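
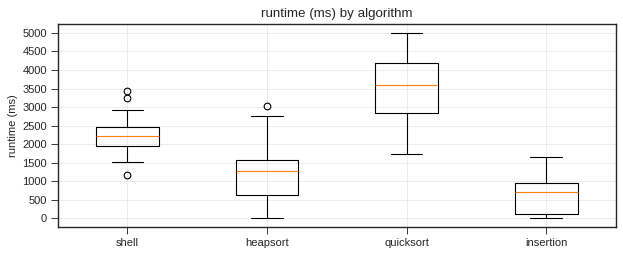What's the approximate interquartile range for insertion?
≈ 1000

Q3 ≈ 1000, Q1 ≈ 0; IQR ≈ 1000.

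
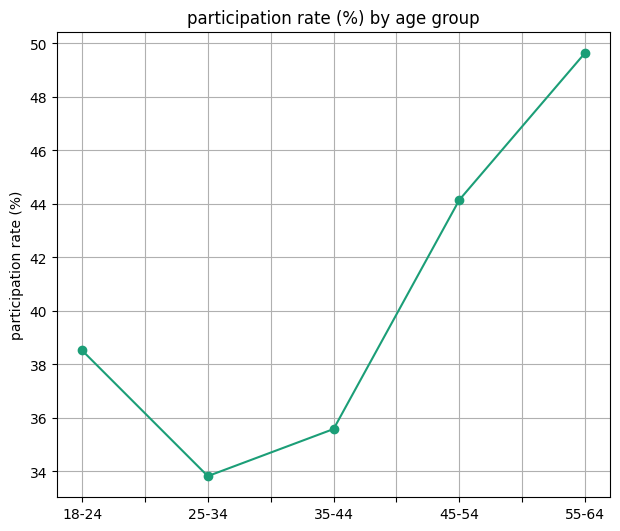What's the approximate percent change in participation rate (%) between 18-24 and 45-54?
18-24 ≈ 38, 45-54 ≈ 44; (44 − 38) / 38 ≈ +15.8%.

≈ +15.8%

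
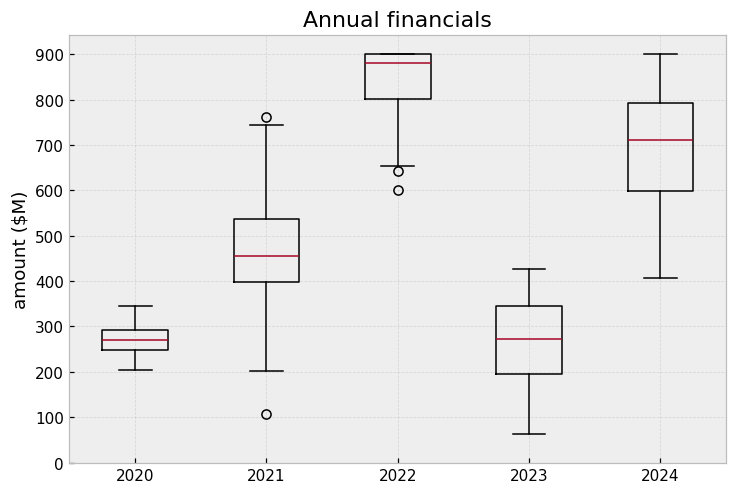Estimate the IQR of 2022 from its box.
≈ 100

Q3 ≈ 900, Q1 ≈ 800; IQR ≈ 100.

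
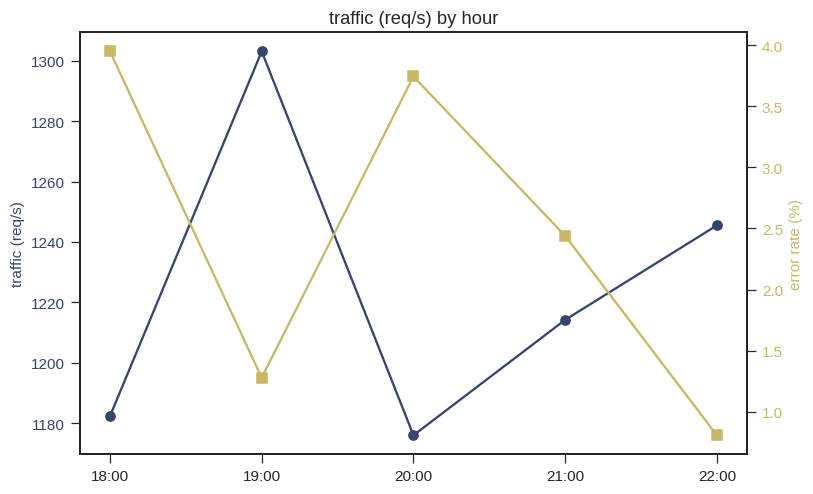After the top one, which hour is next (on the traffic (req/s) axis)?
22:00

Top 3 (on the traffic (req/s) axis): 19:00 ≈ 1300, 22:00 ≈ 1240, 21:00 ≈ 1220.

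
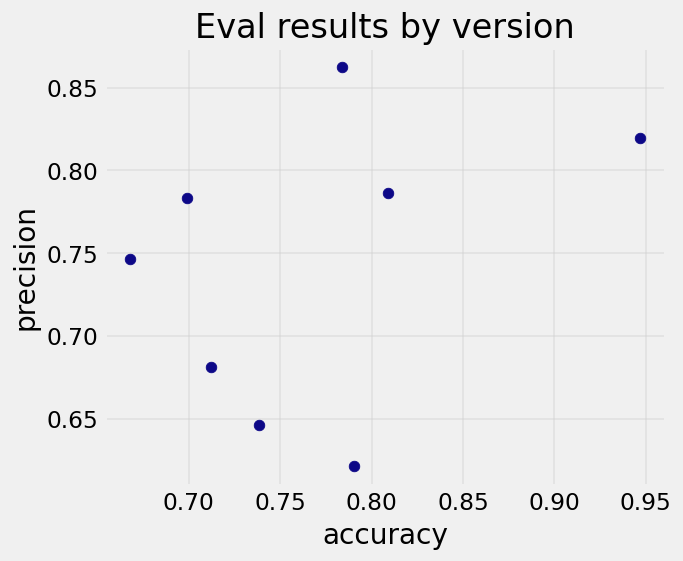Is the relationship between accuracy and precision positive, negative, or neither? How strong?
positive, weak

Points are positively correlated; weak (|r| ≈ 0.3).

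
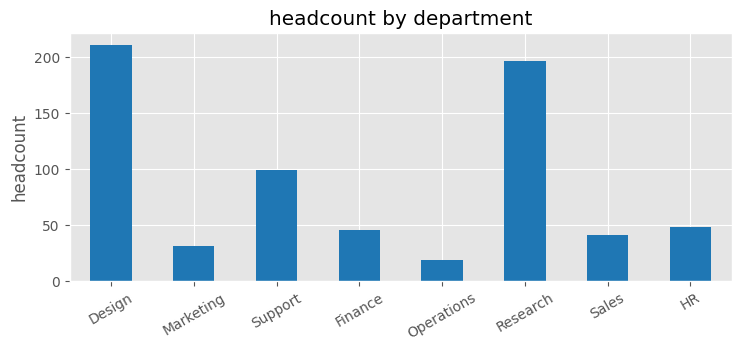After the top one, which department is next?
Top 3: Design ≈ 220, Research ≈ 200, Support ≈ 100.

Research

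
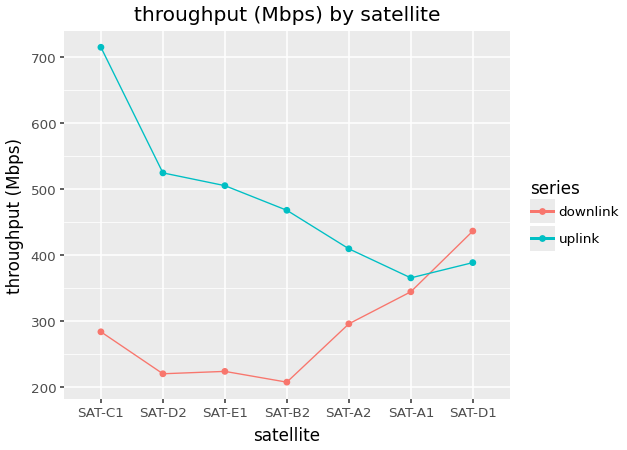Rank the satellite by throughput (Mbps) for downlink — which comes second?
SAT-A1

Top 3 for downlink: SAT-D1 ≈ 450, SAT-A1 ≈ 350, SAT-A2 ≈ 300.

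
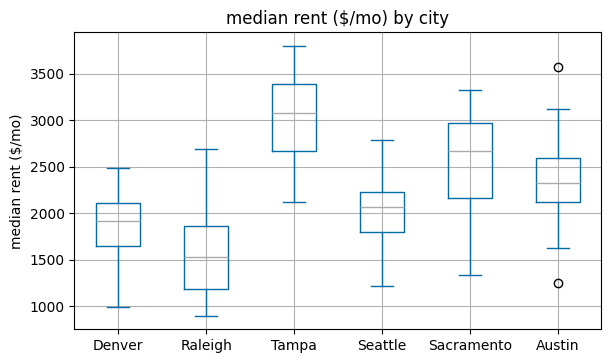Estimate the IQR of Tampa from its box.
≈ 800

Q3 ≈ 3400, Q1 ≈ 2600; IQR ≈ 800.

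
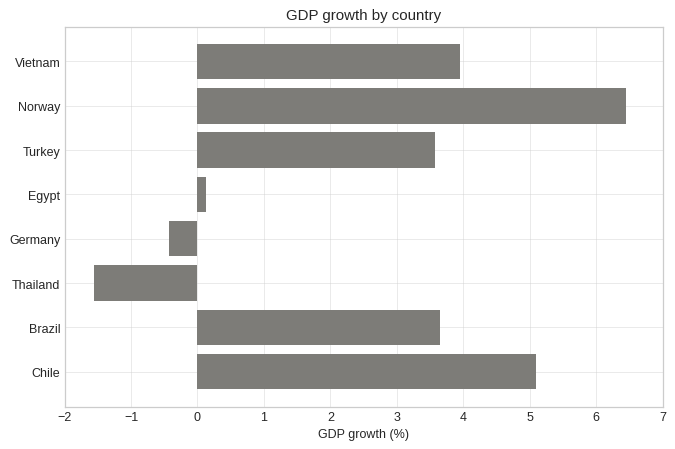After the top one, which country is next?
Chile

Top 3: Norway ≈ 6, Chile ≈ 5, Vietnam ≈ 4.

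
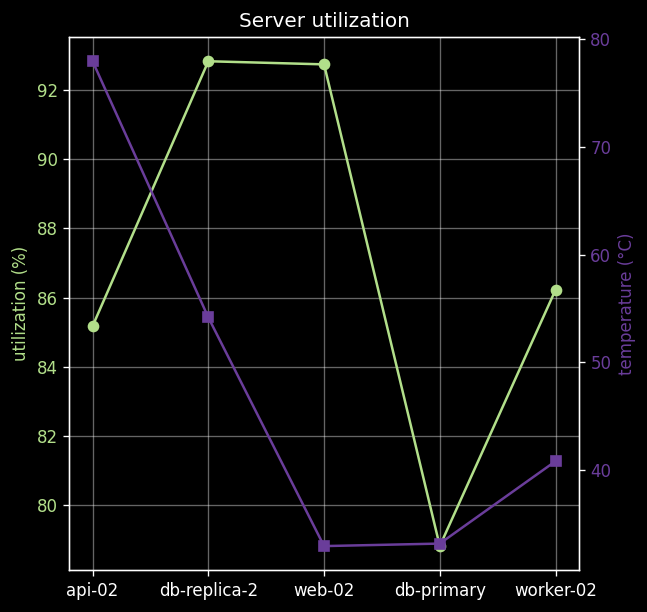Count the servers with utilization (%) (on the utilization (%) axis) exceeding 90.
2

Above 90: db-replica-2, web-02.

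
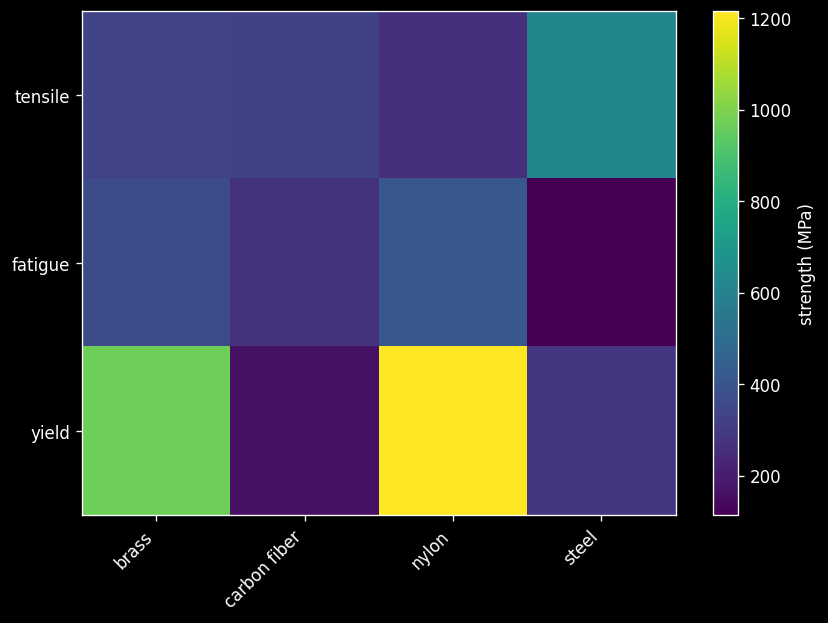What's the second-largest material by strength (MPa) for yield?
Top 3 for yield: nylon ≈ 1200, brass ≈ 1000, steel ≈ 300.

brass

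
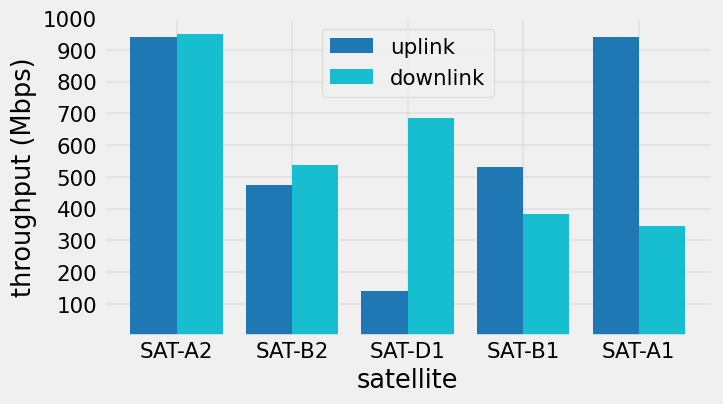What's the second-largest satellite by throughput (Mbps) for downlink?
Top 3 for downlink: SAT-A2 ≈ 900, SAT-D1 ≈ 700, SAT-B2 ≈ 500.

SAT-D1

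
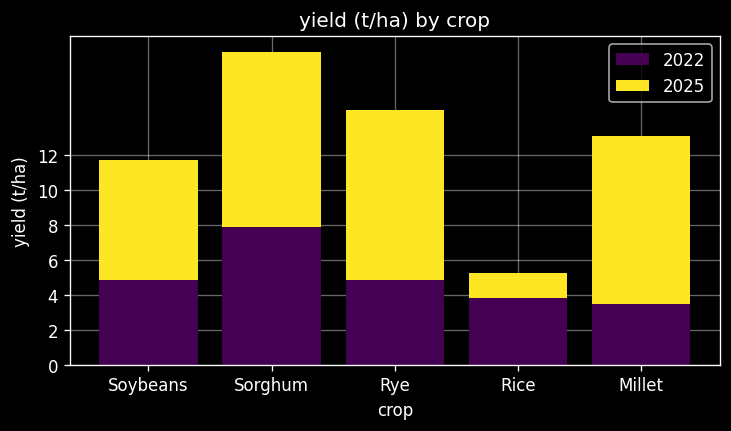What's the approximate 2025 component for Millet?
2025 top ≈ 14, bottom ≈ 4; segment ≈ 10.

≈ 10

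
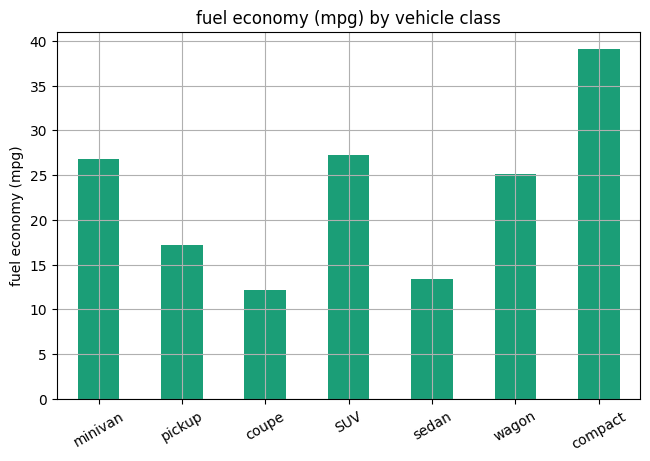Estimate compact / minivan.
≈ 1.6×

compact ≈ 40, minivan ≈ 25; 40/25 ≈ 1.6.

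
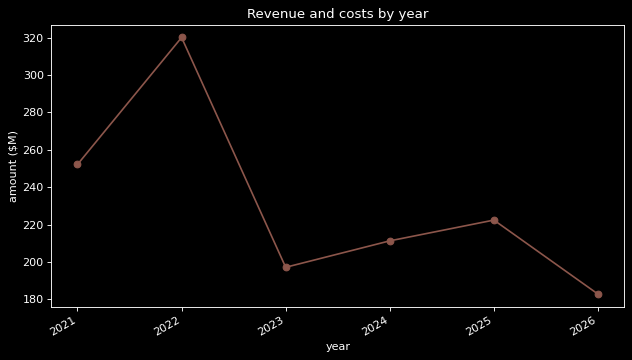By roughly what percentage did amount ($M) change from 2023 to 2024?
≈ +10%

2023 ≈ 200, 2024 ≈ 220; (220 − 200) / 200 ≈ +10%.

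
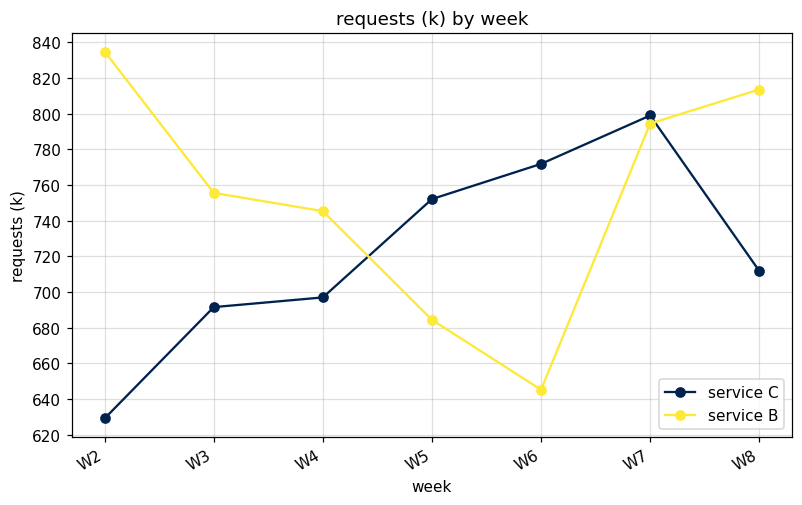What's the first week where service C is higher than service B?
W4: service C ≈ 700 vs service B ≈ 740 (not yet); W5: service C ≈ 760 vs service B ≈ 680 (first crossover).

W5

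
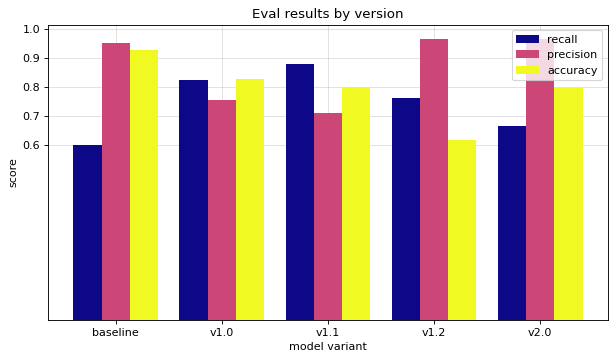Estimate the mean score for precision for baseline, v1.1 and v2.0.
(1.0 + 0.7 + 1.0) / 3 ≈ 0.9.

≈ 0.9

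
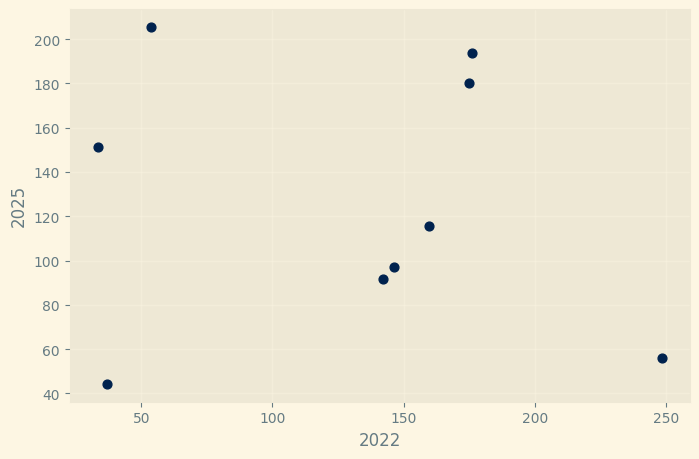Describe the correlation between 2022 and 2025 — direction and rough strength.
no clear correlation

Points are roughly uncorrelated; weak (|r| ≈ 0.1).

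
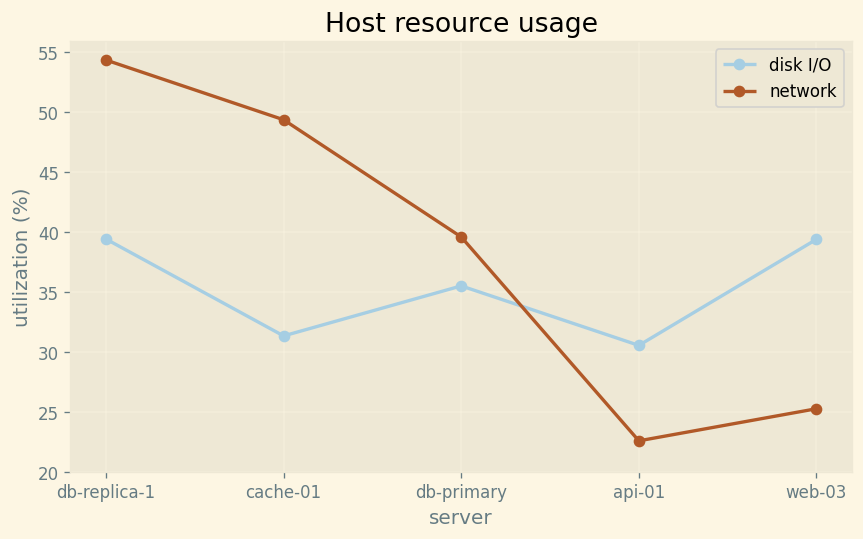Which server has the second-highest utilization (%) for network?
Top 3 for network: db-replica-1 ≈ 55, cache-01 ≈ 50, db-primary ≈ 40.

cache-01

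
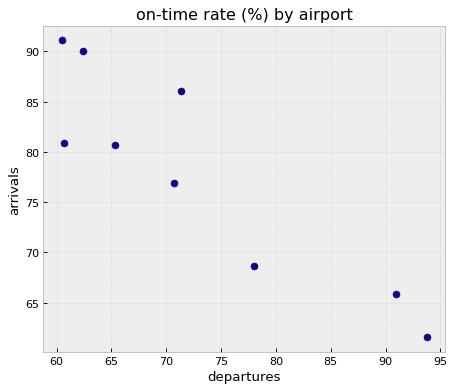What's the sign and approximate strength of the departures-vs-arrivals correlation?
negative, strong

Points are negatively correlated; strong (|r| ≈ 0.9).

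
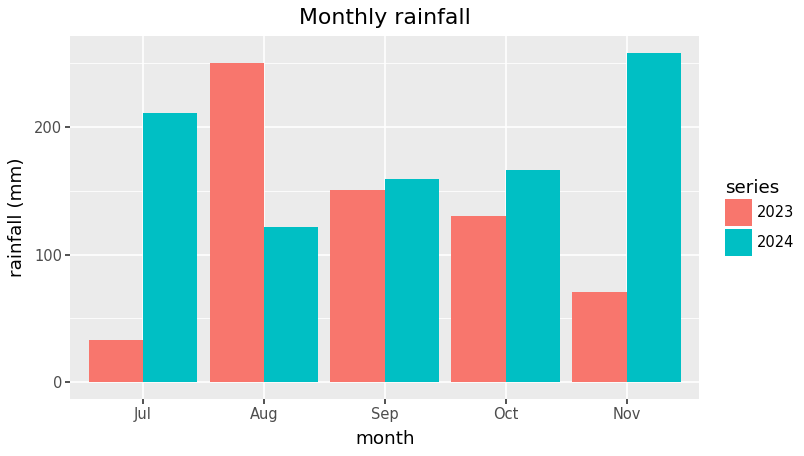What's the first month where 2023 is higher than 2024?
Jul: 2023 ≈ 25 vs 2024 ≈ 200 (not yet); Aug: 2023 ≈ 250 vs 2024 ≈ 125 (first crossover).

Aug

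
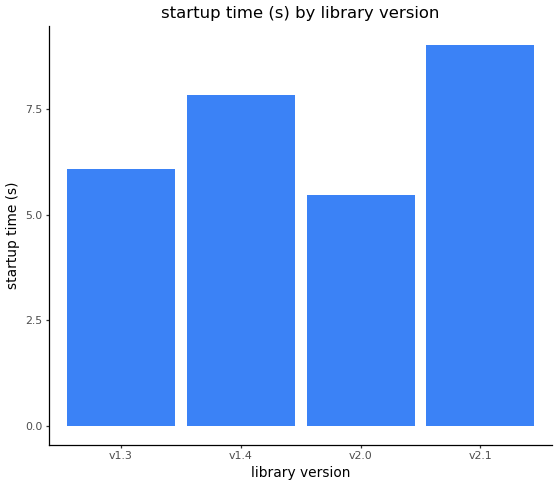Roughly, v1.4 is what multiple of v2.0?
≈ 1.6×

v1.4 ≈ 8, v2.0 ≈ 5; 8/5 ≈ 1.6.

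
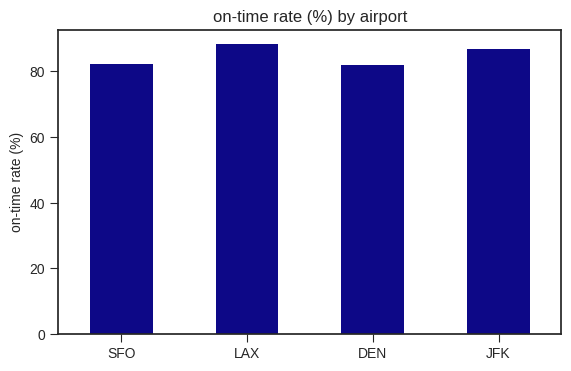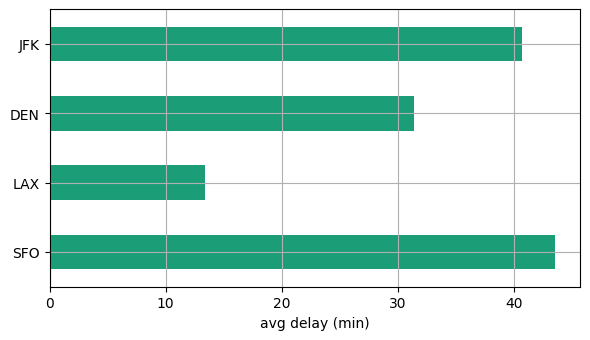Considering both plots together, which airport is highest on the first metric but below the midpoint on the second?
Chart 2 median avg delay (min) ≈ 35; below-median airports: LAX, DEN. Among those, LAX has the highest on-time rate (%) (≈ 90).

LAX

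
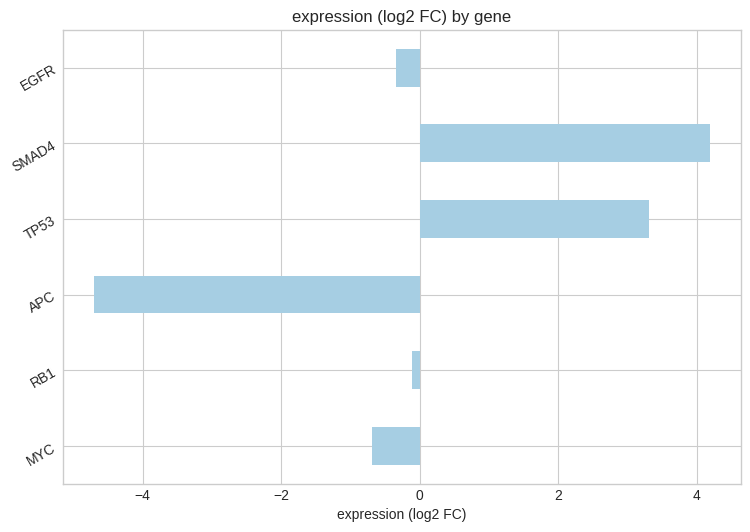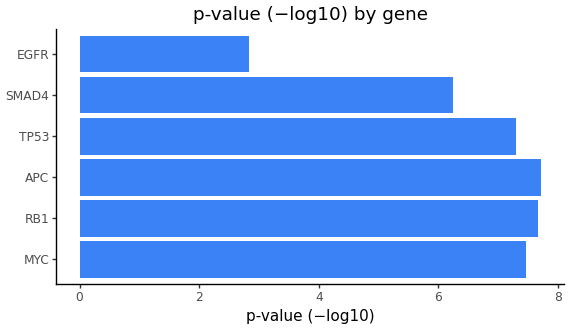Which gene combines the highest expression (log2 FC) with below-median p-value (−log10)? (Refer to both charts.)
Chart 2 median p-value (−log10) ≈ 7; below-median genes: TP53, SMAD4, EGFR. Among those, SMAD4 has the highest expression (log2 FC) (≈ 4).

SMAD4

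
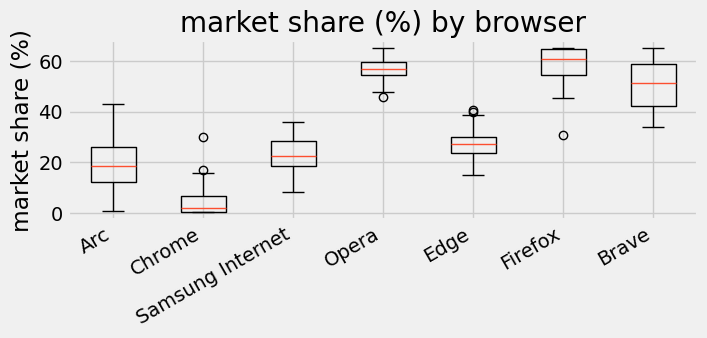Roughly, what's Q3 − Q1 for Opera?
Q3 ≈ 60, Q1 ≈ 55; IQR ≈ 5.

≈ 5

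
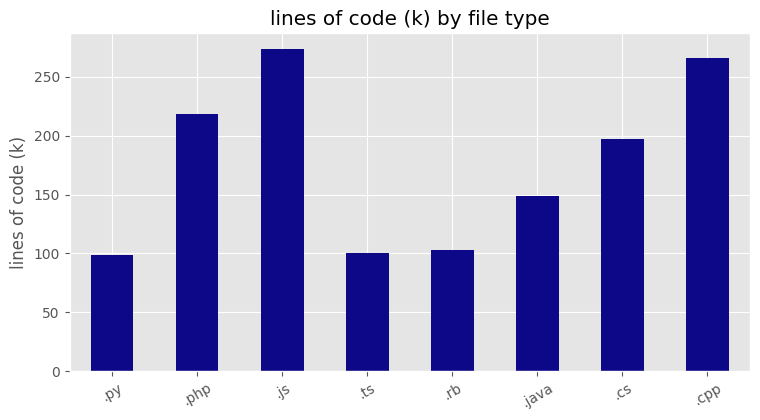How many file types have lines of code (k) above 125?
Above 125: .php, .js, .java, .cs, .cpp.

5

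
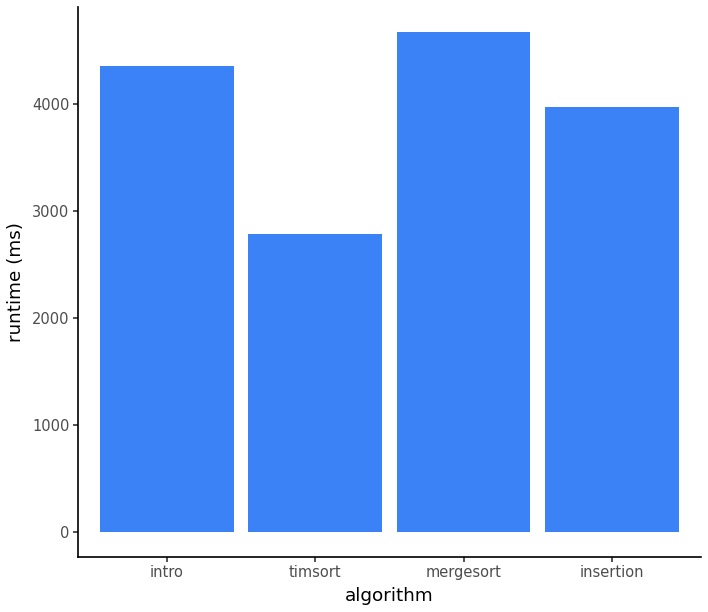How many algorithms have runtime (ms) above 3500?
3

Above 3500: intro, mergesort, insertion.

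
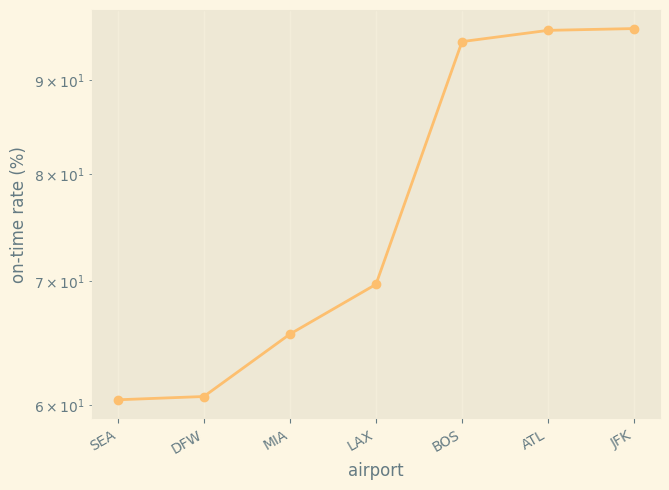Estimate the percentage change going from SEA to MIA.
≈ +8.3%

SEA ≈ 60, MIA ≈ 65; (65 − 60) / 60 ≈ +8.3%.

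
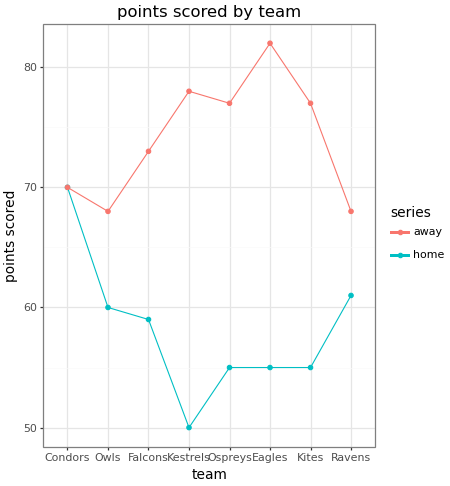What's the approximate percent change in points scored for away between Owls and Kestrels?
Owls ≈ 70, Kestrels ≈ 80; (80 − 70) / 70 ≈ +14.3%.

≈ +14.3%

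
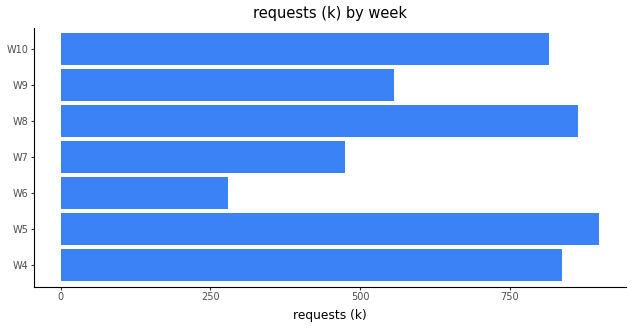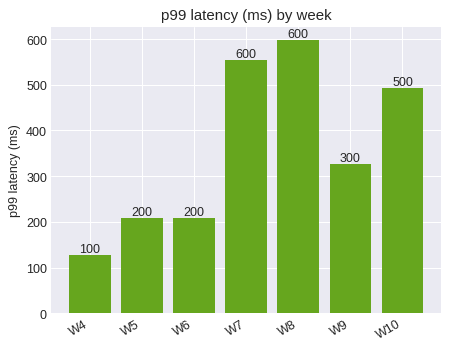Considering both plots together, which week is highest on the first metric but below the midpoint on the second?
Chart 2 median p99 latency (ms) ≈ 300; below-median weeks: W4, W5, W6. Among those, W5 has the highest requests (k) (≈ 900).

W5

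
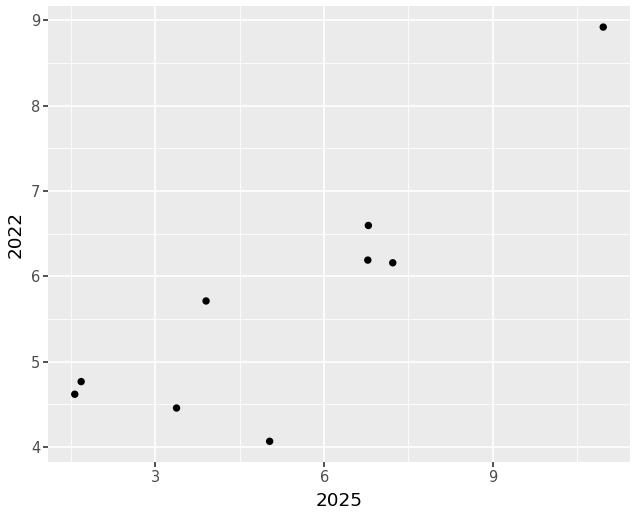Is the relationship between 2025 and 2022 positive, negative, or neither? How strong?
Points are positively correlated; strong (|r| ≈ 0.9).

positive, strong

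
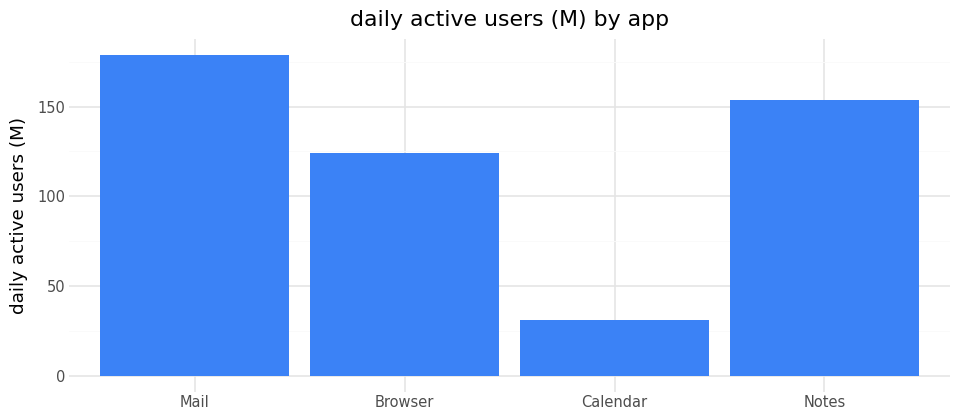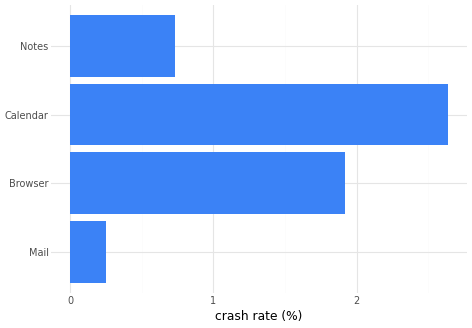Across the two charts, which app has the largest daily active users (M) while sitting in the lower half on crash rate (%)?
Mail

Chart 2 median crash rate (%) ≈ 1.5; below-median apps: Mail, Notes. Among those, Mail has the highest daily active users (M) (≈ 180).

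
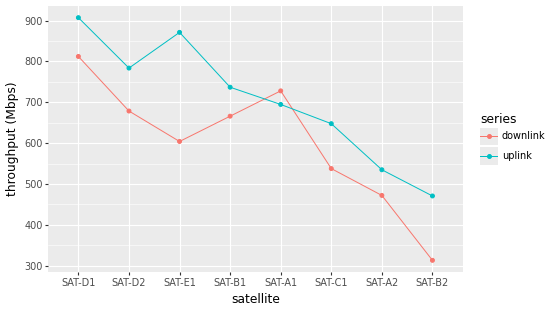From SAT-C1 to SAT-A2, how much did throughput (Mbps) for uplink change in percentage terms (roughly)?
SAT-C1 ≈ 650, SAT-A2 ≈ 550; (550 − 650) / 650 ≈ -15.4%.

≈ -15.4%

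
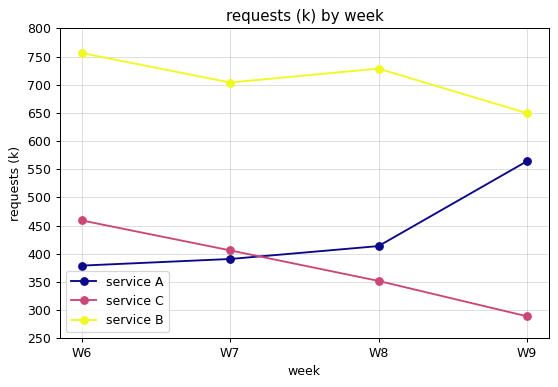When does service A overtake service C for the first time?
W7: service A ≈ 400 vs service C ≈ 400 (not yet); W8: service A ≈ 400 vs service C ≈ 350 (first crossover).

W8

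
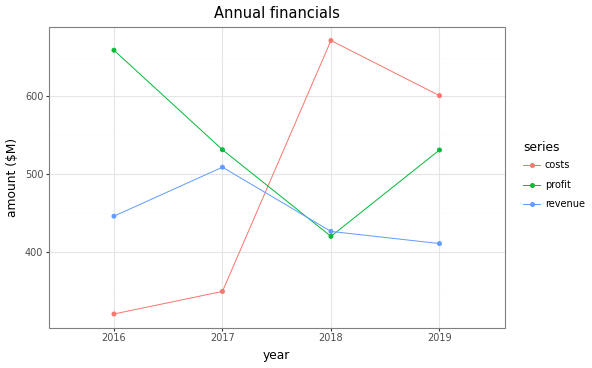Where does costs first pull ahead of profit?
2017: costs ≈ 350 vs profit ≈ 550 (not yet); 2018: costs ≈ 650 vs profit ≈ 400 (first crossover).

2018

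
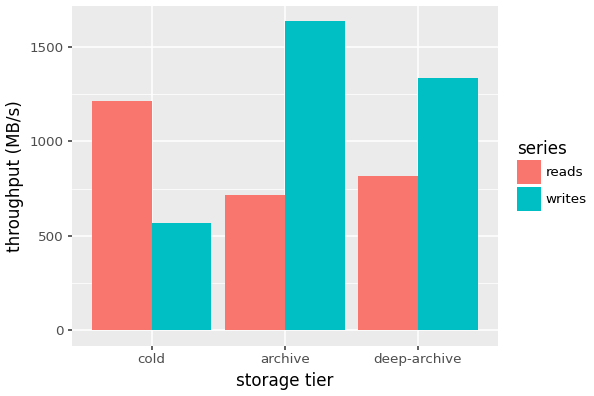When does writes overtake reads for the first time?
cold: writes ≈ 600 vs reads ≈ 1200 (not yet); archive: writes ≈ 1600 vs reads ≈ 800 (first crossover).

archive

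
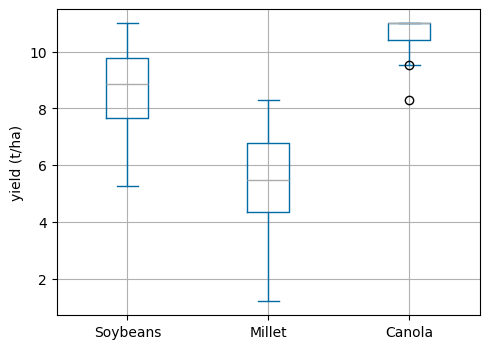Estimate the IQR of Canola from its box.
Q3 ≈ 11.0, Q1 ≈ 10.5; IQR ≈ 0.5.

≈ 0.5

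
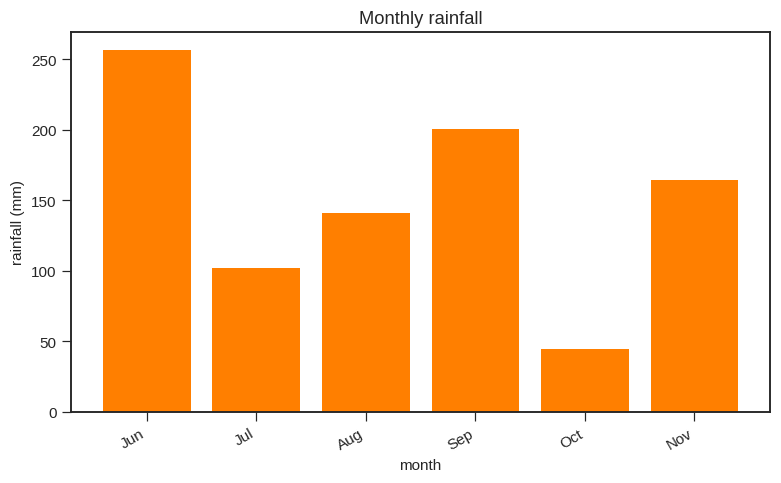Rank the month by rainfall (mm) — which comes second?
Sep

Top 3: Jun ≈ 250, Sep ≈ 200, Nov ≈ 175.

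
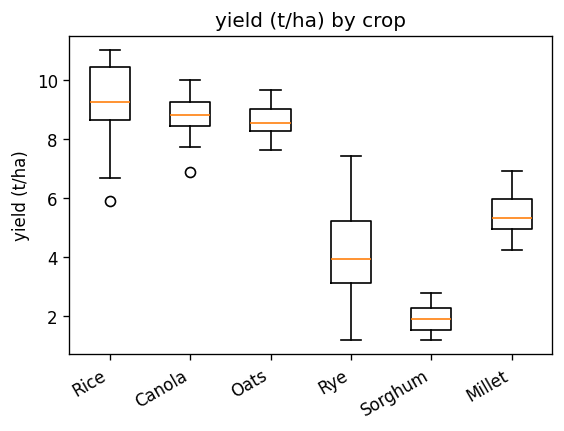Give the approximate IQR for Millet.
≈ 1

Q3 ≈ 6, Q1 ≈ 5; IQR ≈ 1.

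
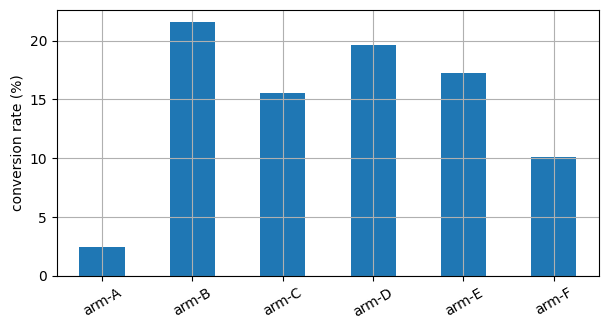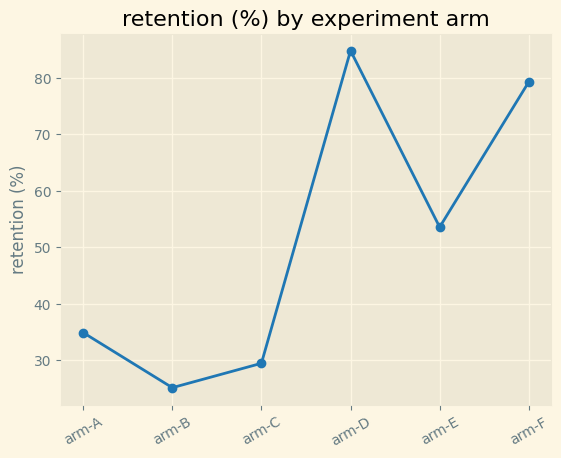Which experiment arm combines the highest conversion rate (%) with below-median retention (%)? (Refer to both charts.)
arm-B

Chart 2 median retention (%) ≈ 40; below-median experiment arms: arm-A, arm-B, arm-C. Among those, arm-B has the highest conversion rate (%) (≈ 22).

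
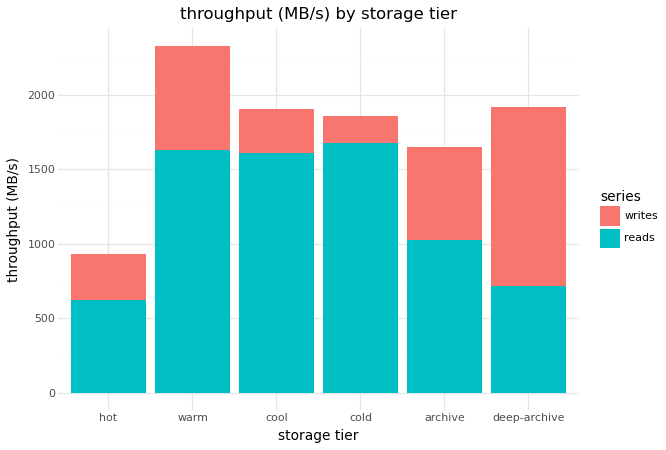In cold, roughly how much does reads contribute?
reads top ≈ 1600, bottom ≈ 0; segment ≈ 1600.

≈ 1600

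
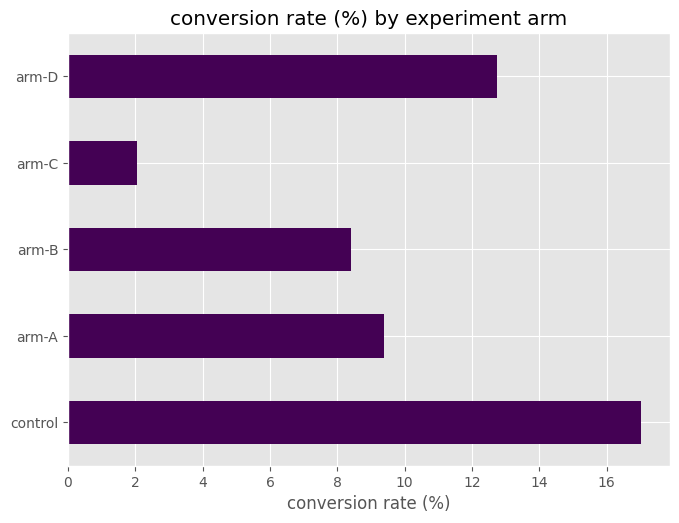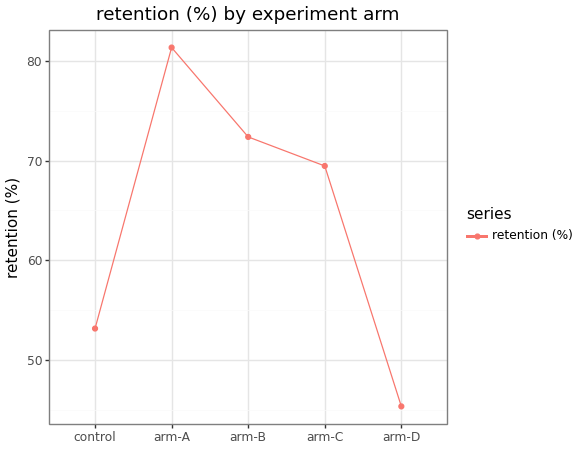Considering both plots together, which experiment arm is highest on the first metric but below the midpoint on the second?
Chart 2 median retention (%) ≈ 70; below-median experiment arms: control, arm-D. Among those, control has the highest conversion rate (%) (≈ 18).

control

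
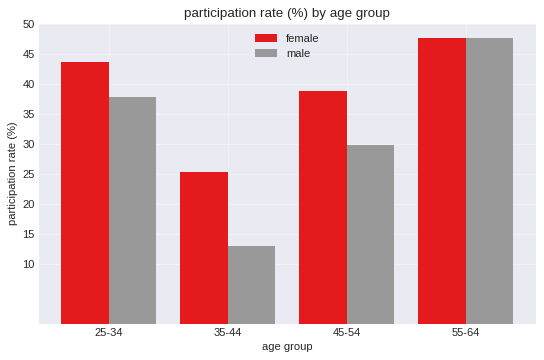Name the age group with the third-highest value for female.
Top 4 for female: 55-64 ≈ 50, 25-34 ≈ 45, 45-54 ≈ 40, 35-44 ≈ 25.

45-54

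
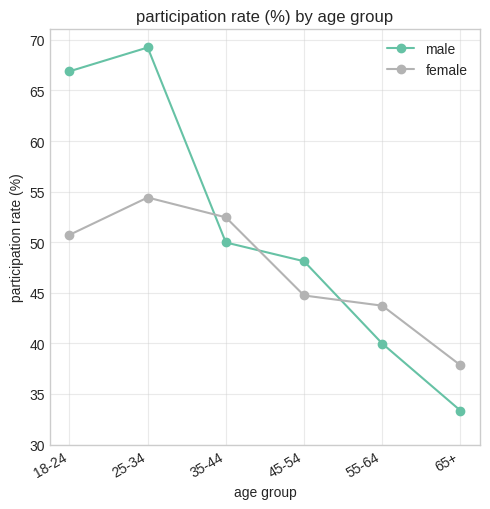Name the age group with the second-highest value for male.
Top 3 for male: 25-34 ≈ 70, 18-24 ≈ 65, 35-44 ≈ 50.

18-24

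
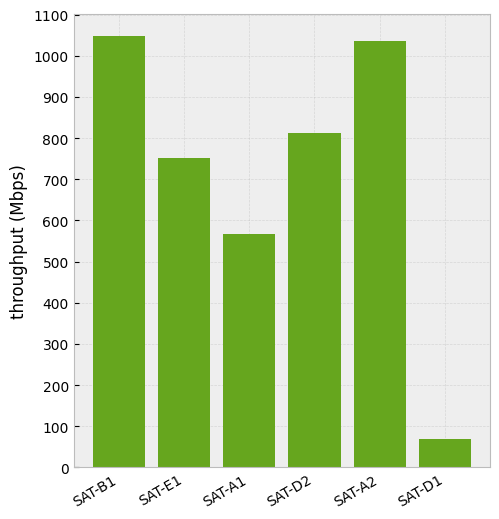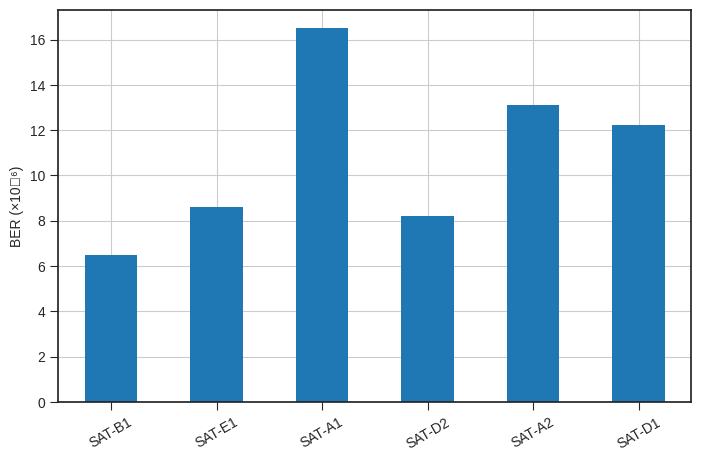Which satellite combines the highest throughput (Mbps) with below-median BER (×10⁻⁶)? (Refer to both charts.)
SAT-B1

Chart 2 median BER (×10⁻⁶) ≈ 10; below-median satellites: SAT-B1, SAT-E1, SAT-D2. Among those, SAT-B1 has the highest throughput (Mbps) (≈ 1000).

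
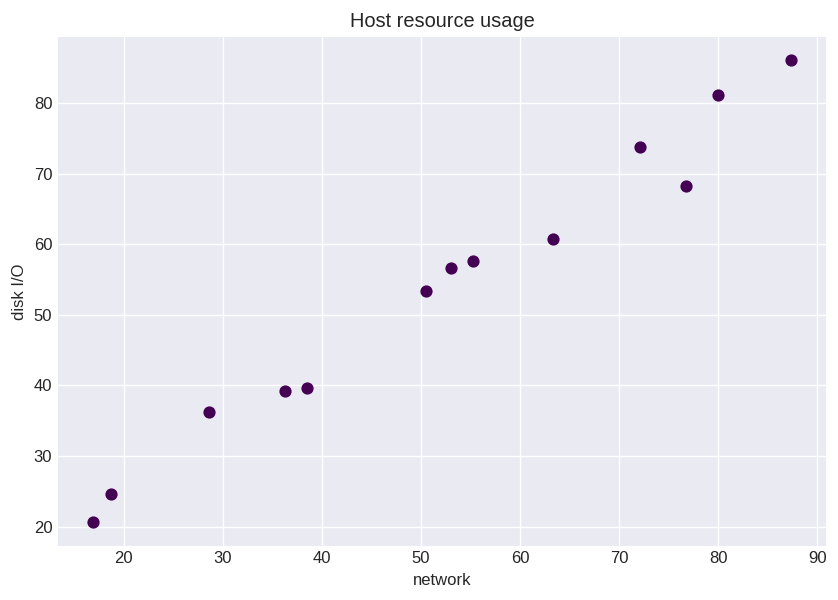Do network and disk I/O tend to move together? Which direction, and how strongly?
positive, strong

Points are positively correlated; strong (|r| ≈ 1.0).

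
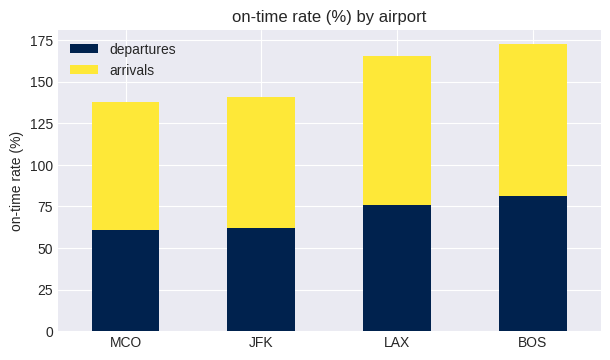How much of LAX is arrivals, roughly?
≈ 80

arrivals top ≈ 160, bottom ≈ 80; segment ≈ 80.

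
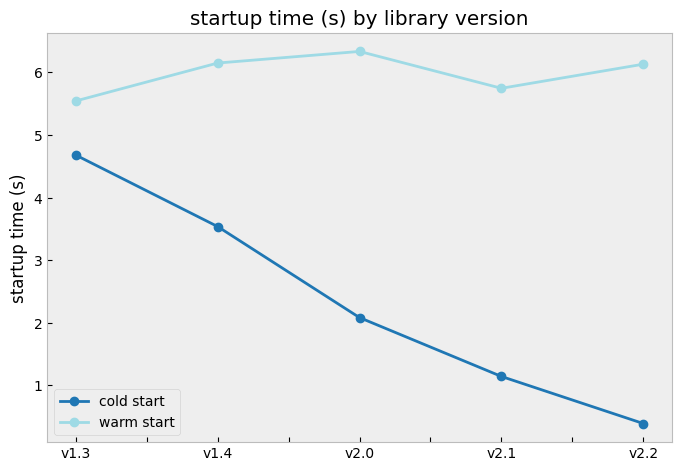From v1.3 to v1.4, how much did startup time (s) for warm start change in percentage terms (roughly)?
v1.3 ≈ 5.5, v1.4 ≈ 6.0; (6.0 − 5.5) / 5.5 ≈ +9.1%.

≈ +9.1%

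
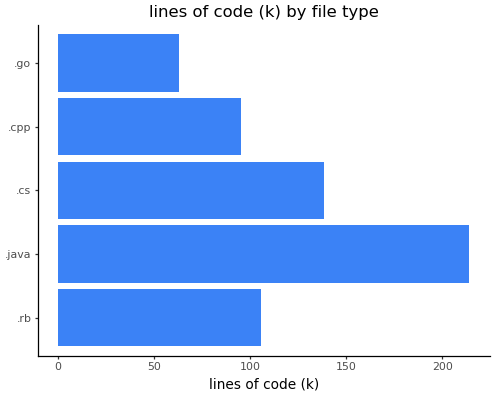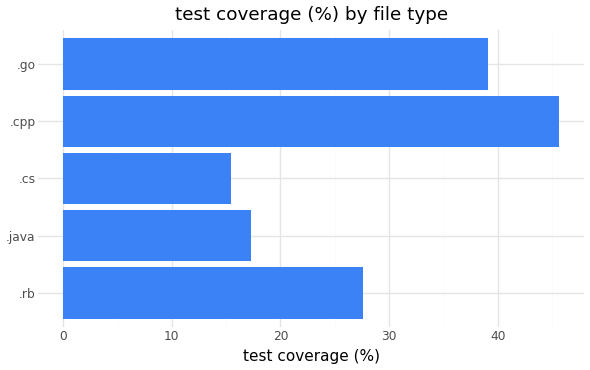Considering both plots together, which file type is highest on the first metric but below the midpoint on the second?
.java

Chart 2 median test coverage (%) ≈ 30; below-median file types: .java, .cs. Among those, .java has the highest lines of code (k) (≈ 220).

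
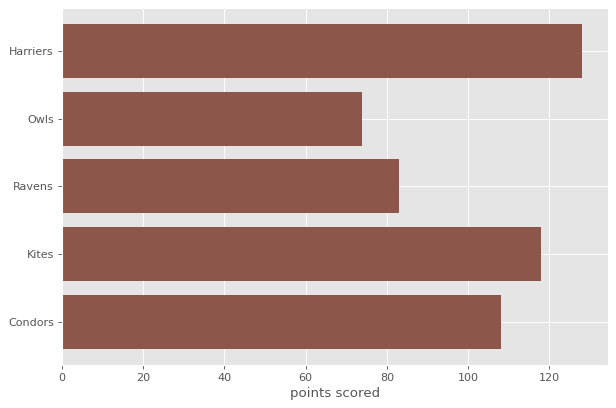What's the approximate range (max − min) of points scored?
Max Harriers ≈ 120, min Owls ≈ 80; range ≈ 40.

≈ 40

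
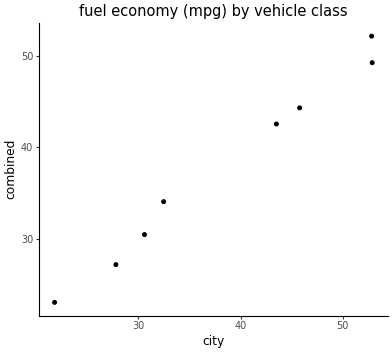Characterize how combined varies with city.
positive, strong

Points are positively correlated; strong (|r| ≈ 1.0).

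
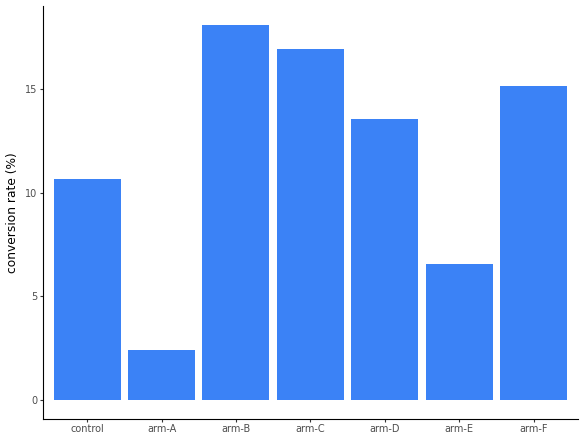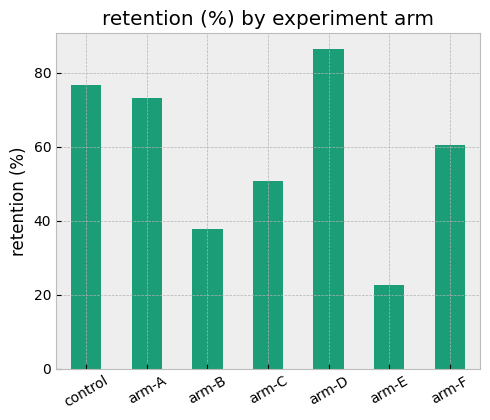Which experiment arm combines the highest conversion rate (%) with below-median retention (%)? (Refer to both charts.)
Chart 2 median retention (%) ≈ 60; below-median experiment arms: arm-B, arm-C, arm-E. Among those, arm-B has the highest conversion rate (%) (≈ 18).

arm-B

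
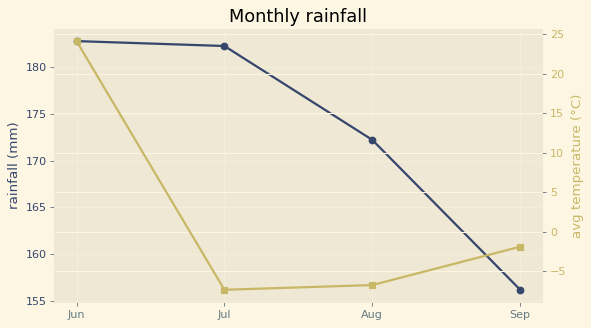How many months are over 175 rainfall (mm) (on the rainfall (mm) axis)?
Above 175: Jun, Jul.

2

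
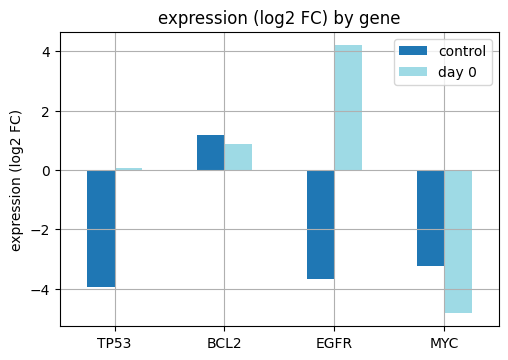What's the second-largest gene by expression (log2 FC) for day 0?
BCL2

Top 3 for day 0: EGFR ≈ 4, BCL2 ≈ 1, TP53 ≈ 0.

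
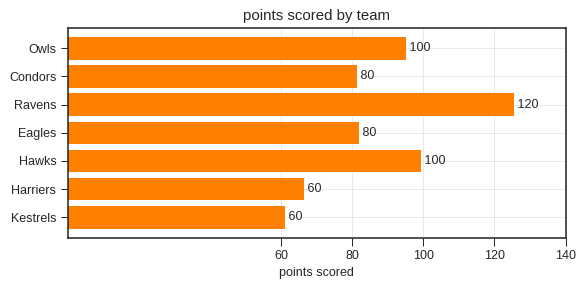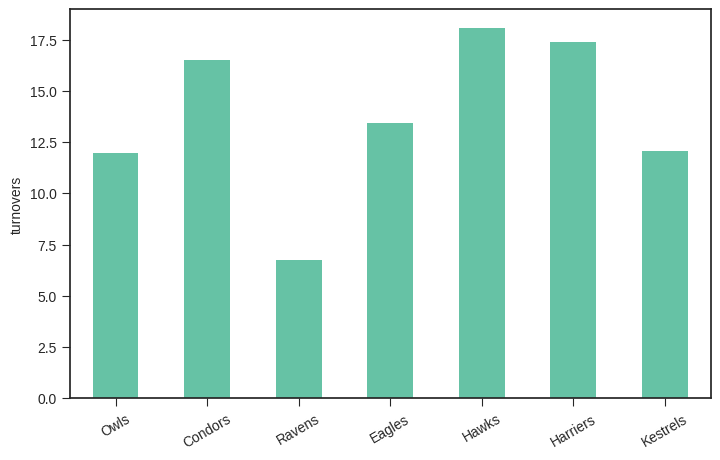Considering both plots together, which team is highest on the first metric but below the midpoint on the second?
Ravens

Chart 2 median turnovers ≈ 14; below-median teams: Owls, Ravens, Kestrels. Among those, Ravens has the highest points scored (≈ 120).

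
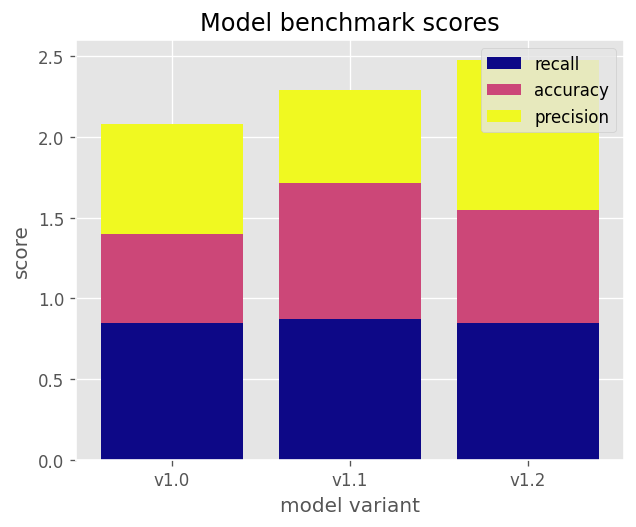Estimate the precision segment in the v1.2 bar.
≈ 1.0

precision top ≈ 2.5, bottom ≈ 1.5; segment ≈ 1.0.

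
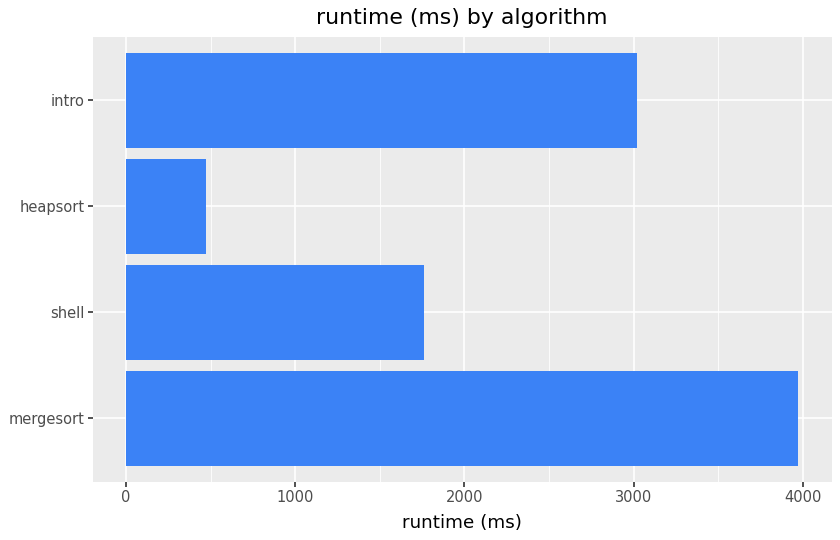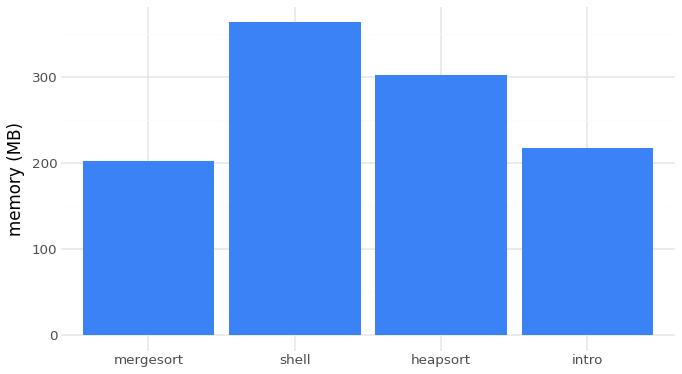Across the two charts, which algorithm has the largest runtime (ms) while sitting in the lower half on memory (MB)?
mergesort

Chart 2 median memory (MB) ≈ 250; below-median algorithms: mergesort, intro. Among those, mergesort has the highest runtime (ms) (≈ 4000).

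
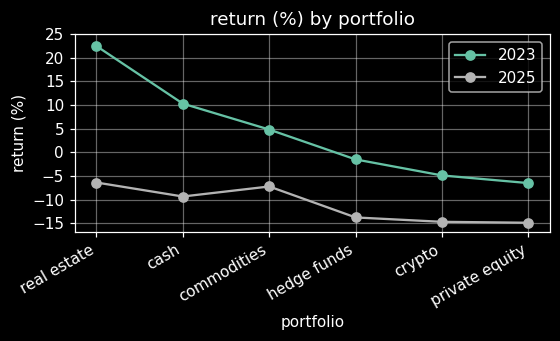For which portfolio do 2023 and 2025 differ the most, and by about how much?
real estate: 2023 ≈ 20, 2025 ≈ -5 → gap ≈ 25. Next-largest (cash) is only ≈ 20.

real estate, ≈ 25 %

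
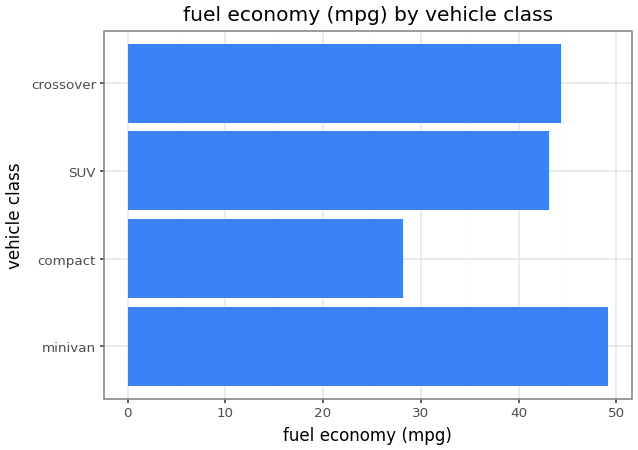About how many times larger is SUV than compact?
≈ 1.5×

SUV ≈ 45, compact ≈ 30; 45/30 ≈ 1.5.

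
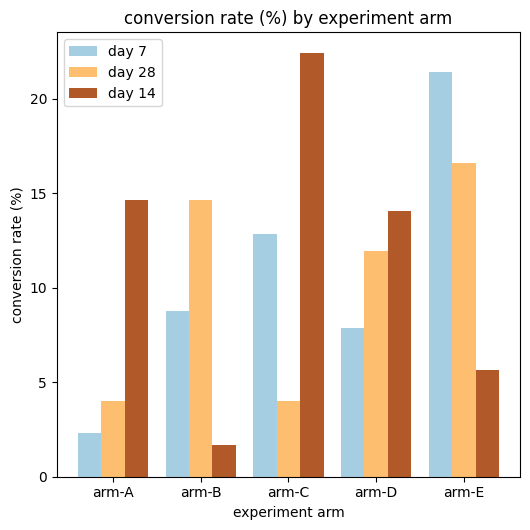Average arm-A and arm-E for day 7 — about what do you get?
≈ 12

(2 + 22) / 2 ≈ 12.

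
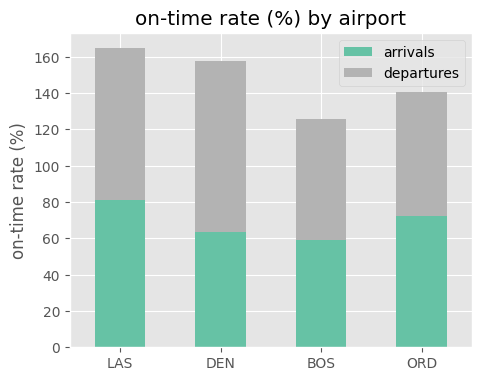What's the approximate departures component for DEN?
≈ 100

departures top ≈ 160, bottom ≈ 60; segment ≈ 100.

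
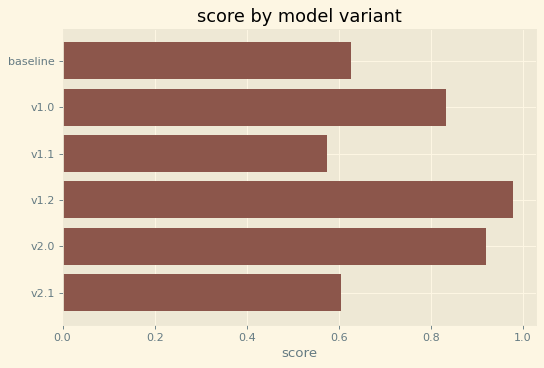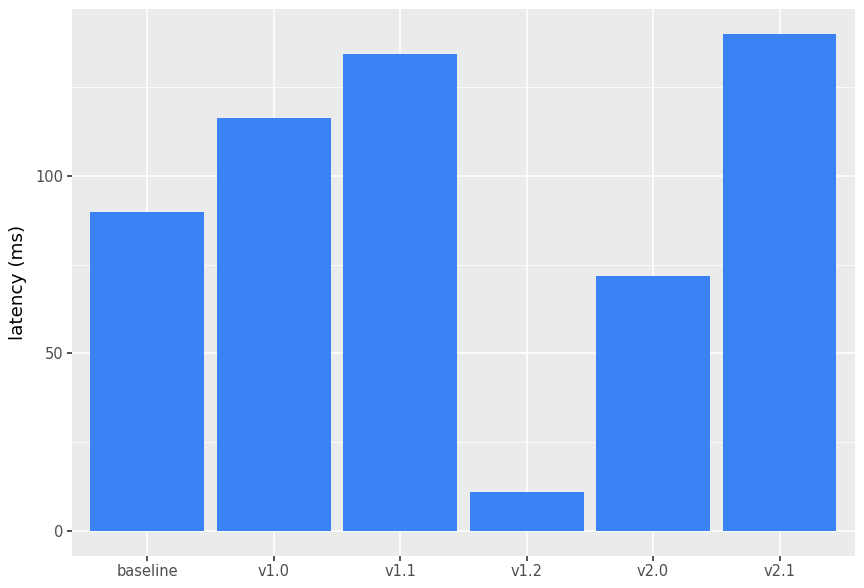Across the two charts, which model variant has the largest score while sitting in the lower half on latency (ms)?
v1.2

Chart 2 median latency (ms) ≈ 100; below-median model variants: baseline, v1.2, v2.0. Among those, v1.2 has the highest score (≈ 1).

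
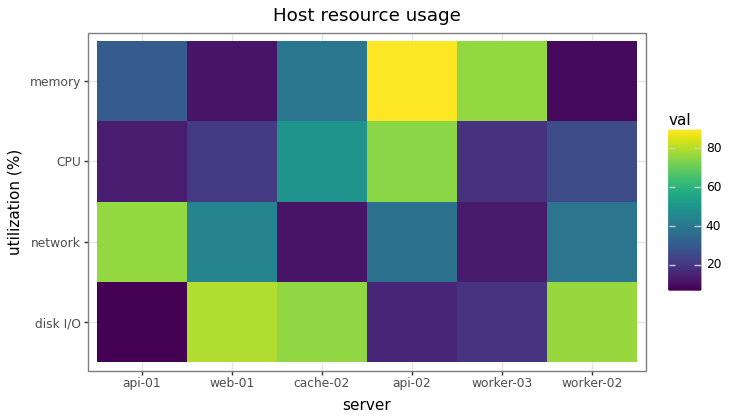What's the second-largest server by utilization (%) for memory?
worker-03

Top 3 for memory: api-02 ≈ 90, worker-03 ≈ 80, cache-02 ≈ 40.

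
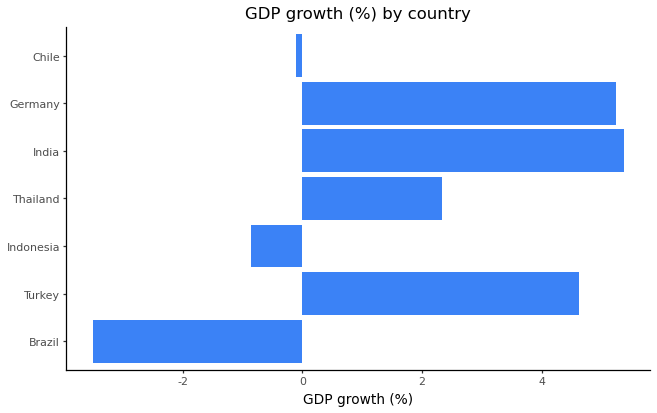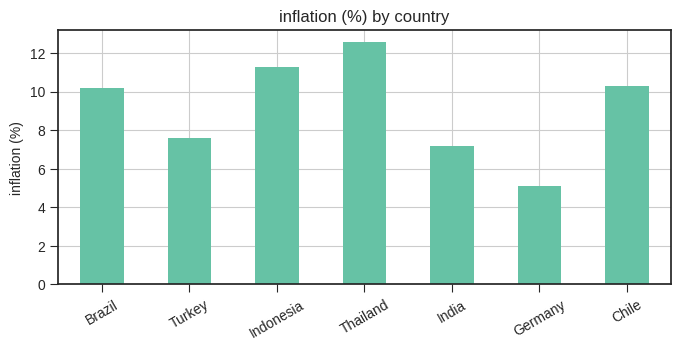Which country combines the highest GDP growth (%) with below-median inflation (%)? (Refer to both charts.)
India

Chart 2 median inflation (%) ≈ 10; below-median countries: Turkey, India, Germany. Among those, India has the highest GDP growth (%) (≈ 5.5).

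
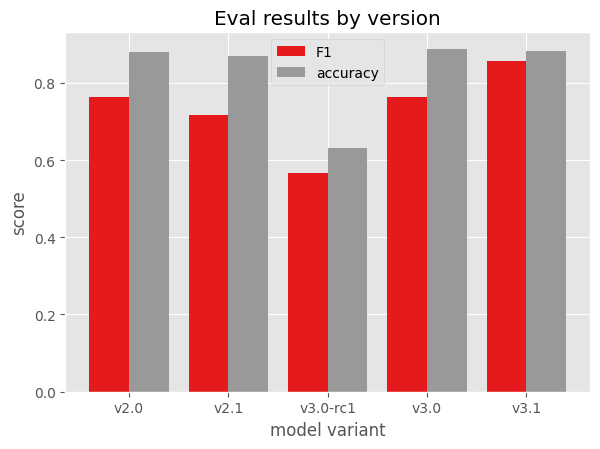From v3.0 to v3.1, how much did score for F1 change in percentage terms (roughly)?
≈ +12.5%

v3.0 ≈ 0.8, v3.1 ≈ 0.9; (0.9 − 0.8) / 0.8 ≈ +12.5%.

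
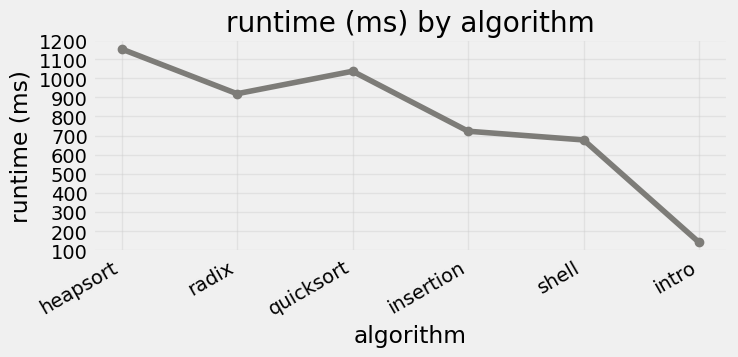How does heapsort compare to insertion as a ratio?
≈ 1.71×

heapsort ≈ 1200, insertion ≈ 700; 1200/700 ≈ 1.71.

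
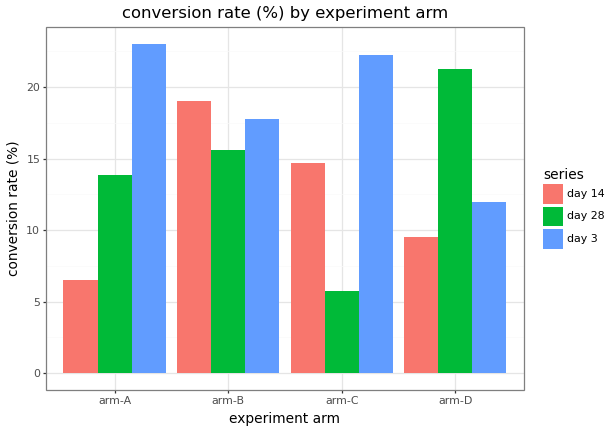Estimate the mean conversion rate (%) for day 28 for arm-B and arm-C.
(16 + 6) / 2 ≈ 11.

≈ 11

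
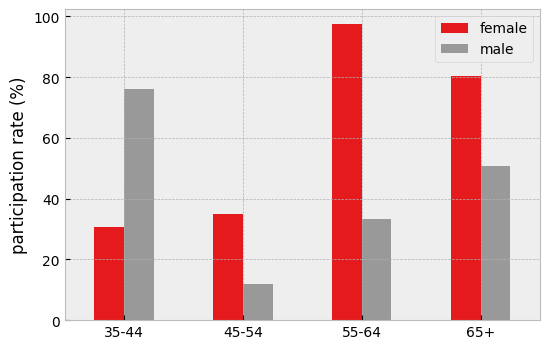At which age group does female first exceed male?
35-44: female ≈ 30 vs male ≈ 80 (not yet); 45-54: female ≈ 30 vs male ≈ 10 (first crossover).

45-54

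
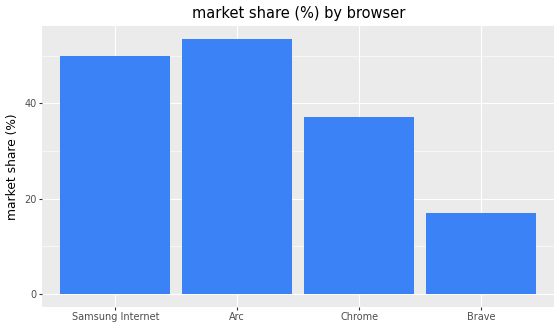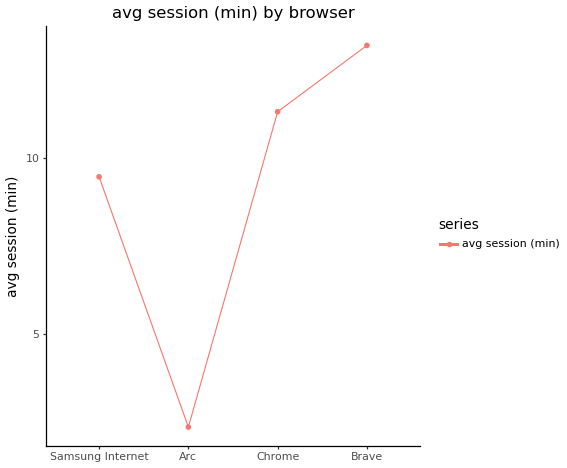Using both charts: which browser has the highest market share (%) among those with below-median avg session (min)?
Arc

Chart 2 median avg session (min) ≈ 10; below-median browsers: Samsung Internet, Arc. Among those, Arc has the highest market share (%) (≈ 55).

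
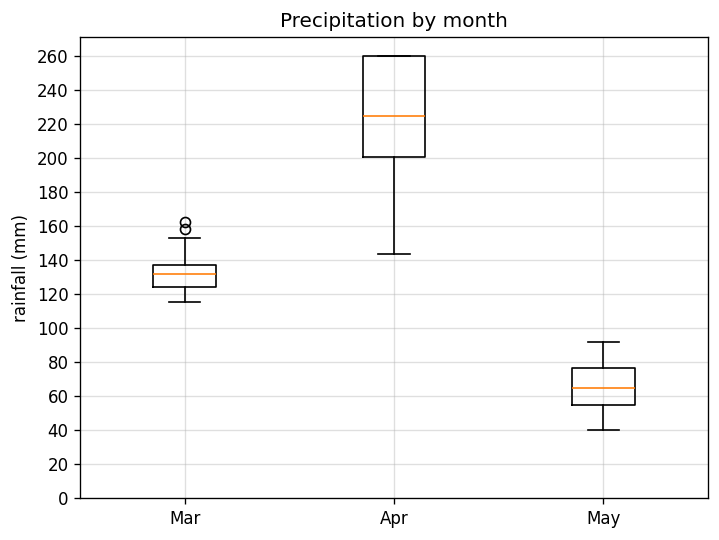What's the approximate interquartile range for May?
≈ 20

Q3 ≈ 80, Q1 ≈ 60; IQR ≈ 20.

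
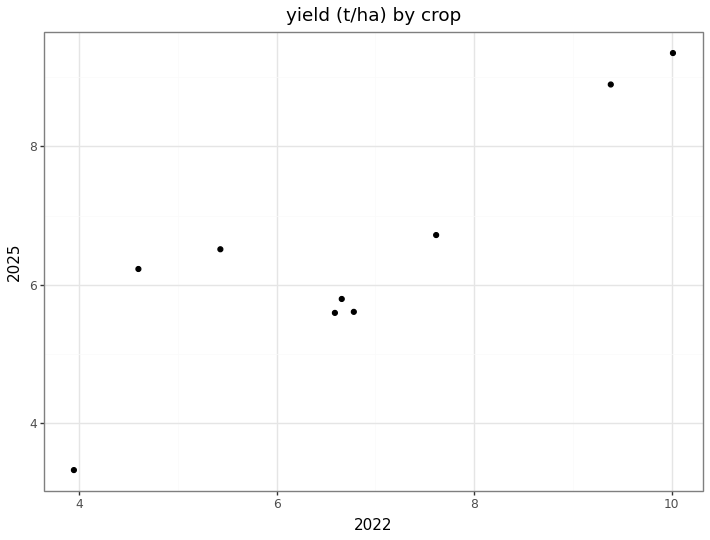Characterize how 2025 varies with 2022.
Points are positively correlated; strong (|r| ≈ 0.9).

positive, strong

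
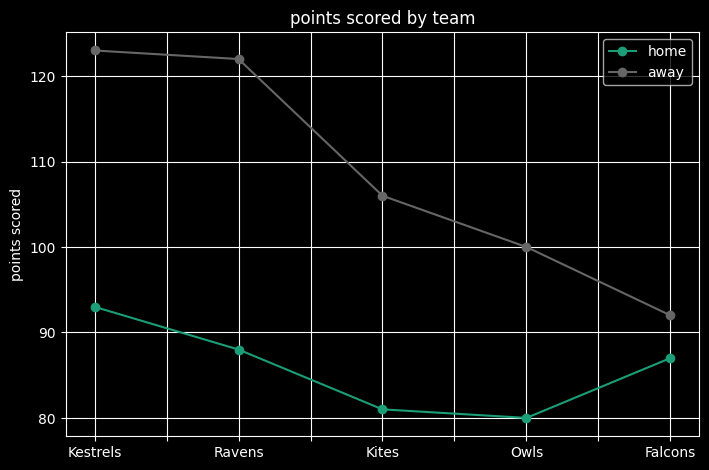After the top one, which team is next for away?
Ravens

Top 3 for away: Kestrels ≈ 125, Ravens ≈ 120, Kites ≈ 105.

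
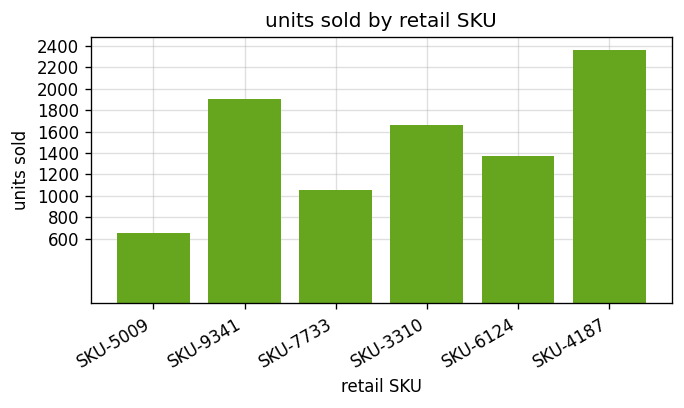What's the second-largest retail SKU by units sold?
Top 3: SKU-4187 ≈ 2400, SKU-9341 ≈ 2000, SKU-3310 ≈ 1600.

SKU-9341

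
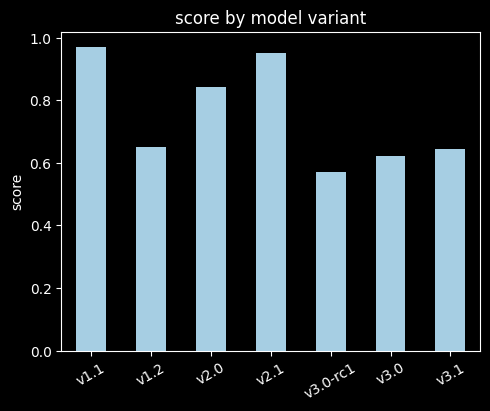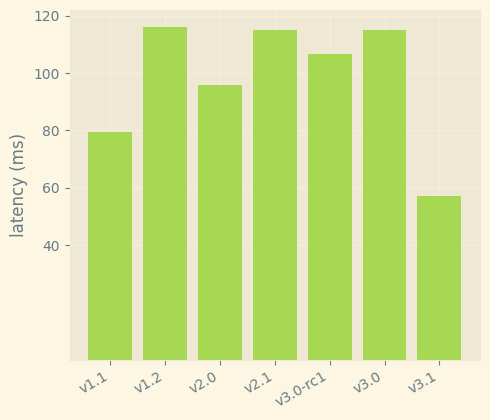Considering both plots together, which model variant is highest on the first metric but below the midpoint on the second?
v1.1

Chart 2 median latency (ms) ≈ 100; below-median model variants: v1.1, v2.0, v3.1. Among those, v1.1 has the highest score (≈ 1).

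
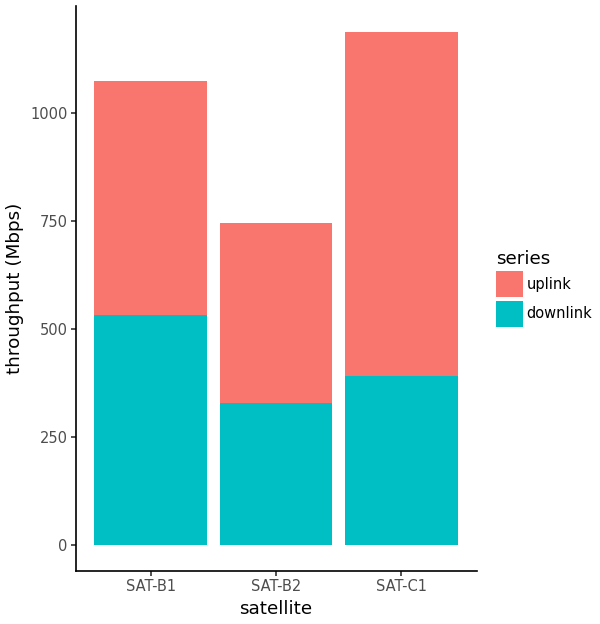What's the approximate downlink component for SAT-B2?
≈ 300

downlink top ≈ 300, bottom ≈ 0; segment ≈ 300.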